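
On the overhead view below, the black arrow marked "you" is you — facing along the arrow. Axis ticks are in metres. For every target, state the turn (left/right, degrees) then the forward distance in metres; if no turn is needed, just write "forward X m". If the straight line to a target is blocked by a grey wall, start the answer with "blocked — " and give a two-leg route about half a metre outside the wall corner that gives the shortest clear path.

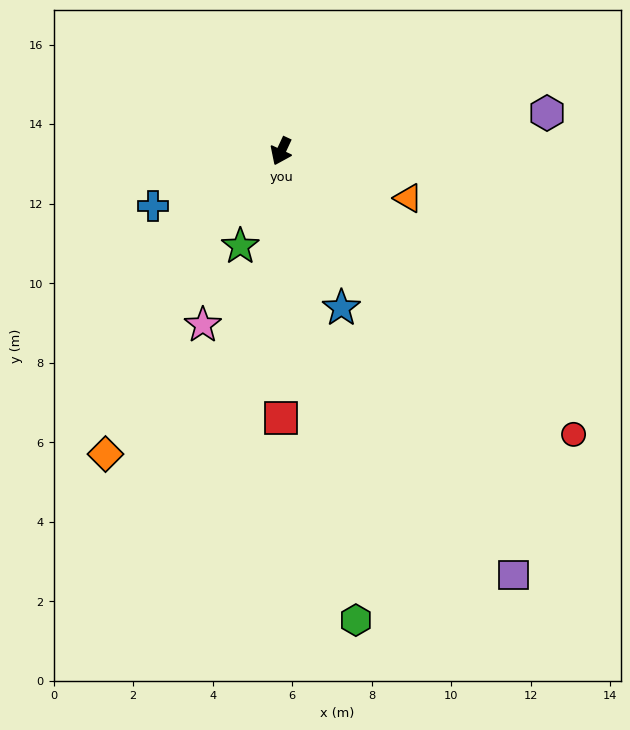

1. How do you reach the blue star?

turn left 46°, forward 4.2 m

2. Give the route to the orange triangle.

turn left 95°, forward 3.4 m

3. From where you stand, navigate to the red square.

turn left 25°, forward 6.7 m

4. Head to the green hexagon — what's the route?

turn left 34°, forward 11.9 m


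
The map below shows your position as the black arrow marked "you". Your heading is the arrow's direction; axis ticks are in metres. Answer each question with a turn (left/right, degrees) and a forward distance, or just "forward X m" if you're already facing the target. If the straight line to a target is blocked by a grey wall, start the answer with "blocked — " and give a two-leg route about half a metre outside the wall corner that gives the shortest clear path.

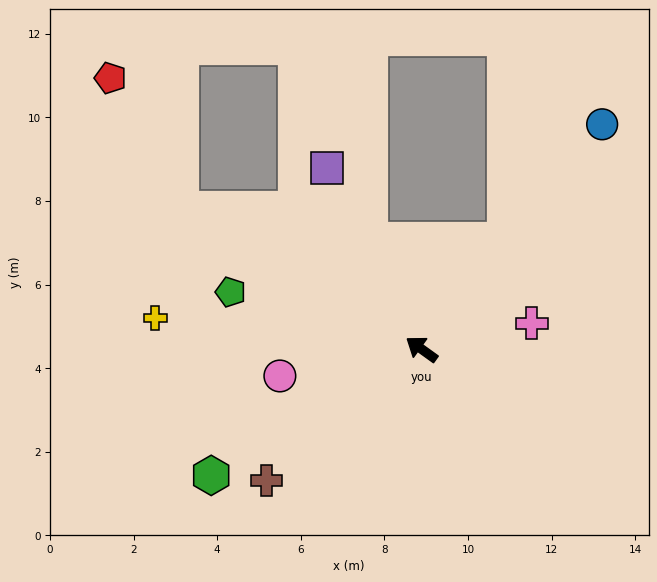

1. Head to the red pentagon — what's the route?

blocked — turn left 6°, forward 6.7 m, then turn right 32°, forward 3.6 m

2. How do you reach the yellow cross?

turn left 29°, forward 6.4 m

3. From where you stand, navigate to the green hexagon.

turn left 67°, forward 5.9 m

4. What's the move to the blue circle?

turn right 93°, forward 6.9 m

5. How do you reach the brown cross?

turn left 76°, forward 4.9 m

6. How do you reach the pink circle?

turn left 46°, forward 3.5 m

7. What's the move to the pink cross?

turn right 131°, forward 2.7 m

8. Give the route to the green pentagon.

turn left 19°, forward 4.8 m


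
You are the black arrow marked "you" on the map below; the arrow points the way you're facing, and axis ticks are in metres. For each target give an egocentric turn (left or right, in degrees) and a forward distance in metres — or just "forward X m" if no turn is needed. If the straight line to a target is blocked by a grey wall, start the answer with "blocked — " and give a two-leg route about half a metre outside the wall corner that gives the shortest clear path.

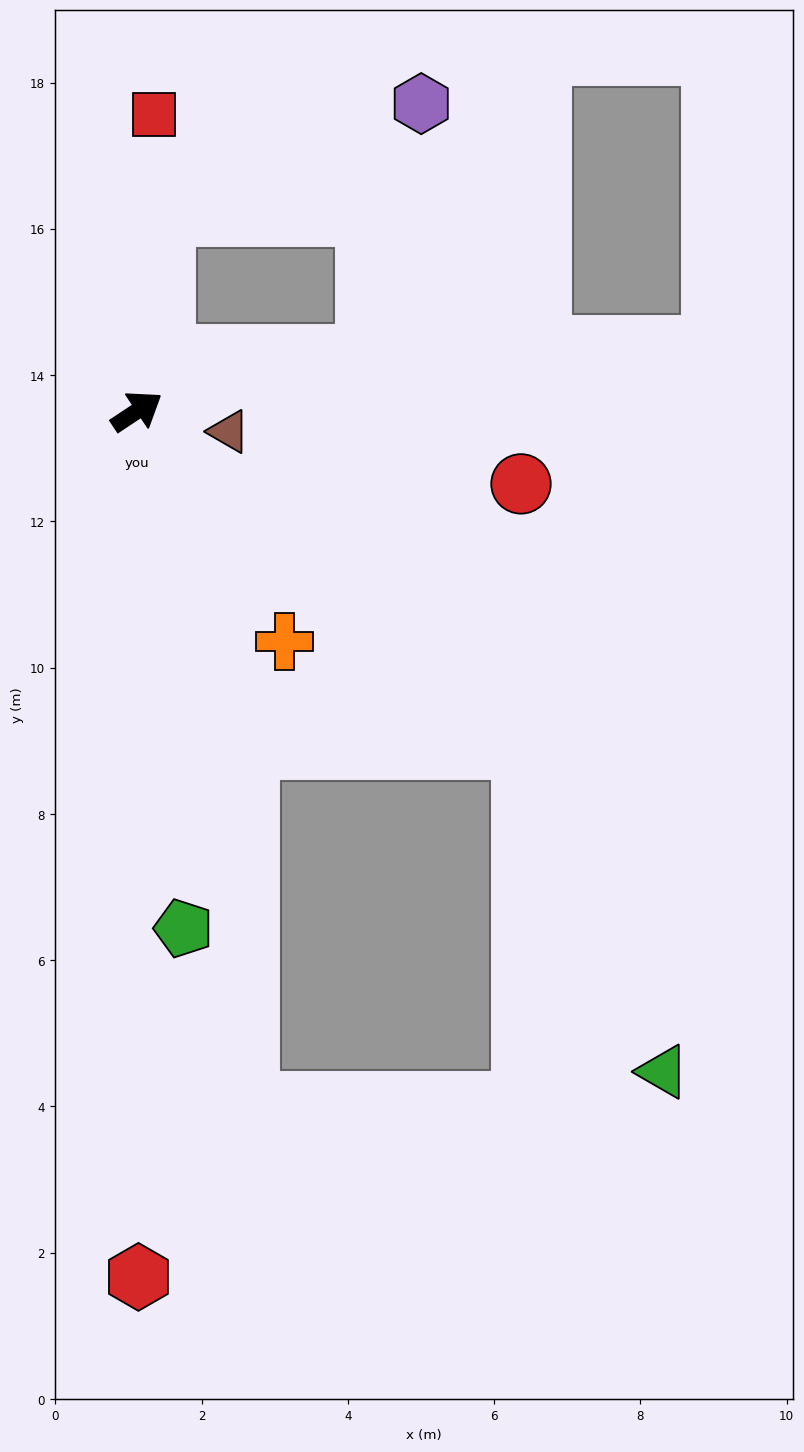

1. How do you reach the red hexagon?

turn right 124°, forward 11.8 m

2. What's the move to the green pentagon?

turn right 118°, forward 7.1 m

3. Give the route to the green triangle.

blocked — turn right 75°, forward 7.0 m, then turn right 25°, forward 4.8 m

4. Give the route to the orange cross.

turn right 91°, forward 3.7 m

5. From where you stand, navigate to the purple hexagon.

blocked — turn left 49°, forward 2.7 m, then turn right 59°, forward 3.8 m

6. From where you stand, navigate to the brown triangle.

turn right 46°, forward 1.3 m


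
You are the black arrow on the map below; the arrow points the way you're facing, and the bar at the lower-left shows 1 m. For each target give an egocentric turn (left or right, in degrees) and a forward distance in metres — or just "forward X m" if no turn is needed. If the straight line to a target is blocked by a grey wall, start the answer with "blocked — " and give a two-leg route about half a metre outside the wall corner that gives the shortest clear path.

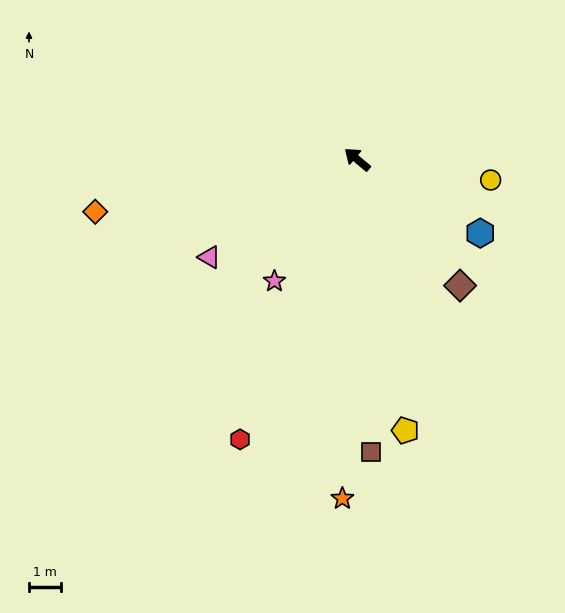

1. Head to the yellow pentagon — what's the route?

turn left 140°, forward 8.6 m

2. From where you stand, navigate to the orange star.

turn left 127°, forward 10.7 m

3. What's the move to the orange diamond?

turn left 51°, forward 8.4 m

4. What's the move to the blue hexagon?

turn right 171°, forward 4.5 m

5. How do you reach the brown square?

turn left 133°, forward 9.2 m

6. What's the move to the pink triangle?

turn left 73°, forward 5.6 m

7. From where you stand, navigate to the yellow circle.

turn right 149°, forward 4.2 m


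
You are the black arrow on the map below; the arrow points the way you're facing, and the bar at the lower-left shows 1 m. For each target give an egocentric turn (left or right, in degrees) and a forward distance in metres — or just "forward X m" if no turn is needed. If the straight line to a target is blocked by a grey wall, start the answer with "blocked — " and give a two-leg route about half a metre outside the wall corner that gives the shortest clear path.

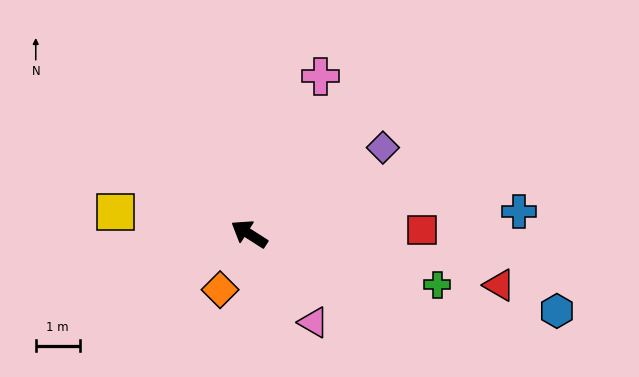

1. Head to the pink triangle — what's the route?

turn left 159°, forward 2.5 m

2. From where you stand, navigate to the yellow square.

turn left 23°, forward 3.1 m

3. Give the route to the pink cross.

turn right 82°, forward 3.9 m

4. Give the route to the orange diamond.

turn left 95°, forward 1.4 m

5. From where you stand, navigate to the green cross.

turn right 163°, forward 4.4 m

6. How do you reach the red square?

turn right 146°, forward 3.9 m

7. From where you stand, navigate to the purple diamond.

turn right 115°, forward 3.6 m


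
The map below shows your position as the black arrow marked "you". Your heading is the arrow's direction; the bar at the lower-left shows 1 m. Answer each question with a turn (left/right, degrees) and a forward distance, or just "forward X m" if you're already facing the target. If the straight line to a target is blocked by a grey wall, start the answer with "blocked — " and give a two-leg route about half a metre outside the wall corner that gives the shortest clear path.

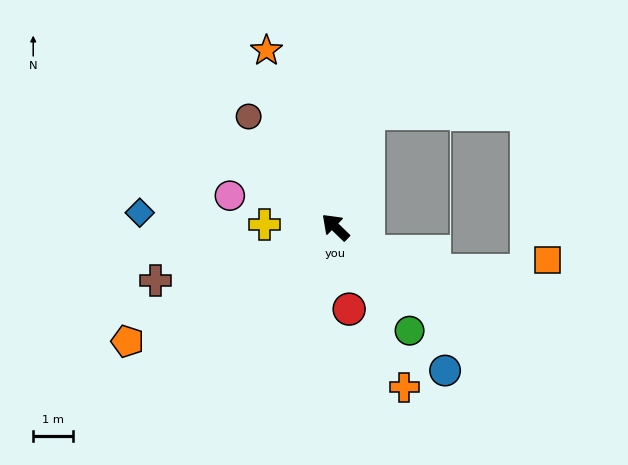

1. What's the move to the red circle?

turn left 144°, forward 2.1 m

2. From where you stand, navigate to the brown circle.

turn right 8°, forward 3.5 m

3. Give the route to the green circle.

turn left 170°, forward 3.2 m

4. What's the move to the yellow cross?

turn left 42°, forward 1.8 m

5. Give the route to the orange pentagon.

turn left 73°, forward 5.9 m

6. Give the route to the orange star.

turn right 25°, forward 4.7 m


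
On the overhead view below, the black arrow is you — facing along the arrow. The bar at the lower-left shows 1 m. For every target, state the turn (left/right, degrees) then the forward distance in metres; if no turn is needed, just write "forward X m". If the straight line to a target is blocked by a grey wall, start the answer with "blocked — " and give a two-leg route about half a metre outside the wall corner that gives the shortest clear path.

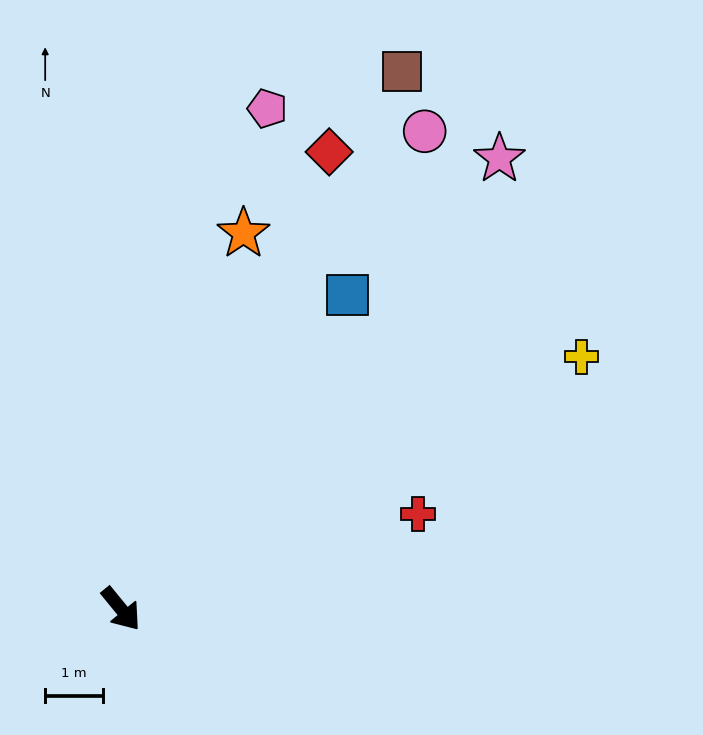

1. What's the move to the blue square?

turn left 105°, forward 6.7 m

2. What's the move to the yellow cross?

turn left 79°, forward 9.1 m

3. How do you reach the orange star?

turn left 123°, forward 6.9 m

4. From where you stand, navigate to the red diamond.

turn left 116°, forward 8.7 m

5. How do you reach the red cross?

turn left 69°, forward 5.4 m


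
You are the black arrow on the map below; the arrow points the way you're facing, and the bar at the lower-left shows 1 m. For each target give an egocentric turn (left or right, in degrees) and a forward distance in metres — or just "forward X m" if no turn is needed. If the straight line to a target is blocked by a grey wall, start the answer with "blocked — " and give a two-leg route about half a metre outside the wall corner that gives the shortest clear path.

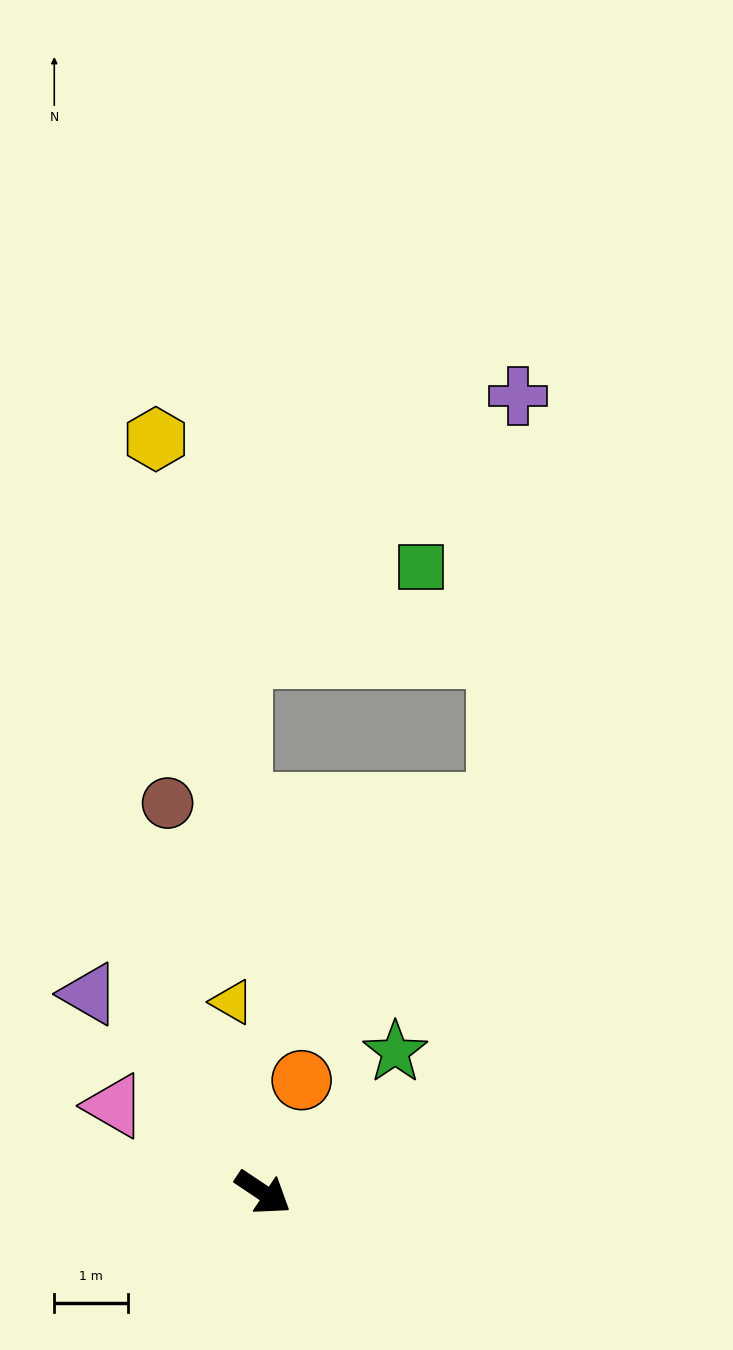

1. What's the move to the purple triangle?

turn left 165°, forward 3.6 m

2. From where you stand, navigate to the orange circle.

turn left 105°, forward 1.6 m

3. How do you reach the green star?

turn left 81°, forward 2.6 m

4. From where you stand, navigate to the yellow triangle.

turn left 133°, forward 2.6 m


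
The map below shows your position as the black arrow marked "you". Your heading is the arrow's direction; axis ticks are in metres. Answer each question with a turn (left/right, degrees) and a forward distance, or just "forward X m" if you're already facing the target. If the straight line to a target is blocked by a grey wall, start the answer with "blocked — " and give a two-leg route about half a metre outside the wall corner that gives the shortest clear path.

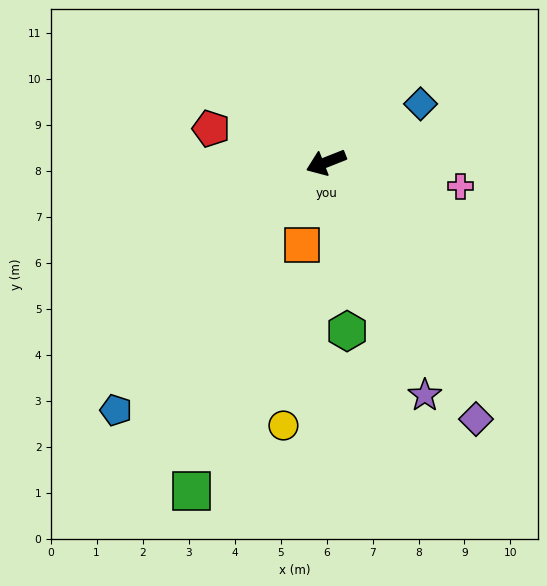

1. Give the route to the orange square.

turn left 52°, forward 1.9 m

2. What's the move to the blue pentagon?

turn left 28°, forward 7.1 m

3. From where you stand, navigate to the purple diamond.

turn left 99°, forward 6.5 m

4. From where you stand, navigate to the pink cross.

turn left 148°, forward 3.0 m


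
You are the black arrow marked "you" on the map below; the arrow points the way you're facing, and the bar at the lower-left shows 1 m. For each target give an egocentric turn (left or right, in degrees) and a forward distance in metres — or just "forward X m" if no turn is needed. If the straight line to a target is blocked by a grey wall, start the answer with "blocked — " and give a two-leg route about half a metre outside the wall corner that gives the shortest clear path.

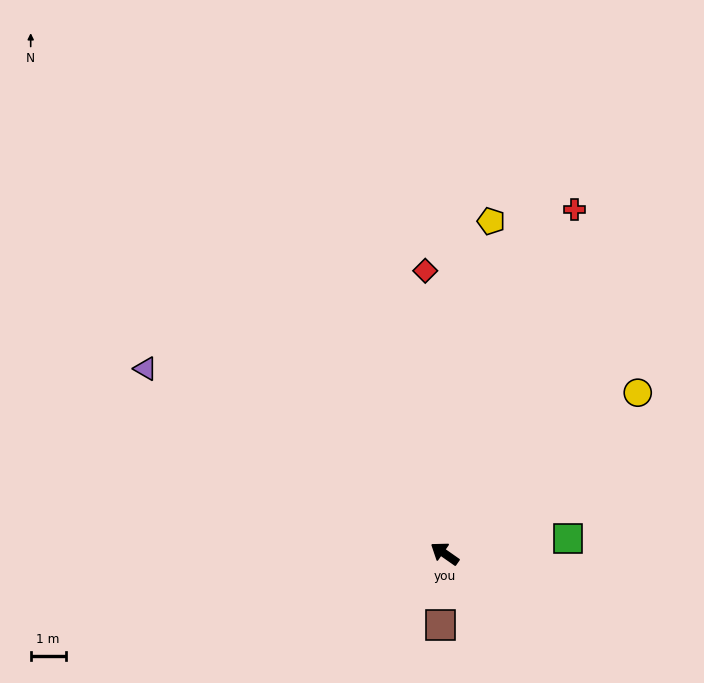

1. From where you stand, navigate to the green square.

turn right 138°, forward 3.6 m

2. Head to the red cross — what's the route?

turn right 76°, forward 10.5 m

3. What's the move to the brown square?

turn left 122°, forward 2.0 m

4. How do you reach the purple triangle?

turn left 3°, forward 10.1 m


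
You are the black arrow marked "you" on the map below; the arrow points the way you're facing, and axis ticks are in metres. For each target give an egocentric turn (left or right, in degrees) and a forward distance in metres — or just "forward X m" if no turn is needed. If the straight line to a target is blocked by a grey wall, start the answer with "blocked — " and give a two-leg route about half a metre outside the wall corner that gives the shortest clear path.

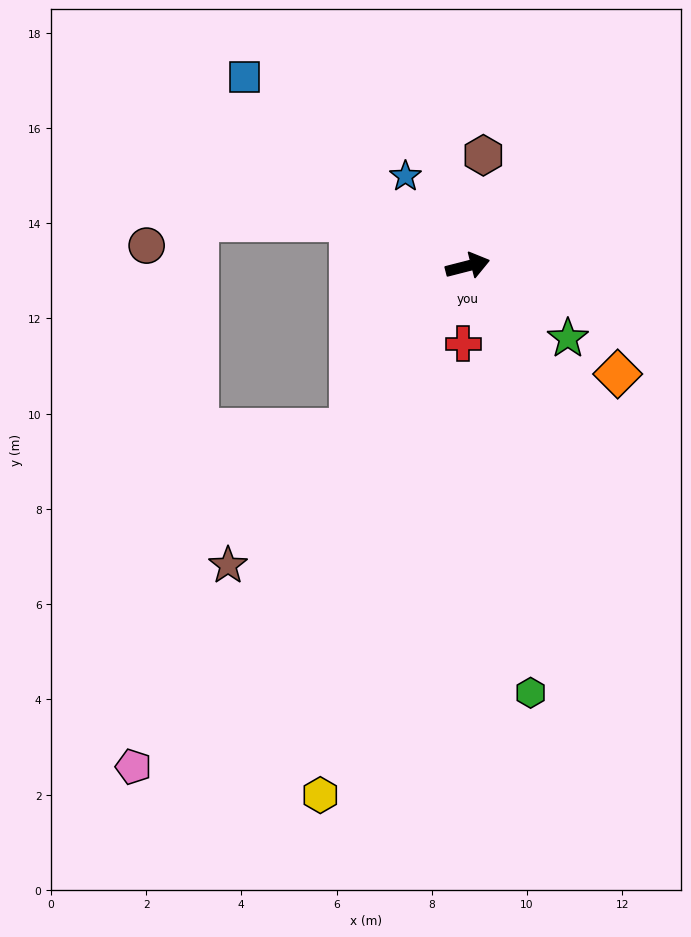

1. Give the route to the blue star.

turn left 110°, forward 2.3 m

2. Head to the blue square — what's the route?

turn left 125°, forward 6.1 m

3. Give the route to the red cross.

turn right 107°, forward 1.6 m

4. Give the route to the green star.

turn right 50°, forward 2.6 m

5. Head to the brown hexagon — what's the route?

turn left 68°, forward 2.3 m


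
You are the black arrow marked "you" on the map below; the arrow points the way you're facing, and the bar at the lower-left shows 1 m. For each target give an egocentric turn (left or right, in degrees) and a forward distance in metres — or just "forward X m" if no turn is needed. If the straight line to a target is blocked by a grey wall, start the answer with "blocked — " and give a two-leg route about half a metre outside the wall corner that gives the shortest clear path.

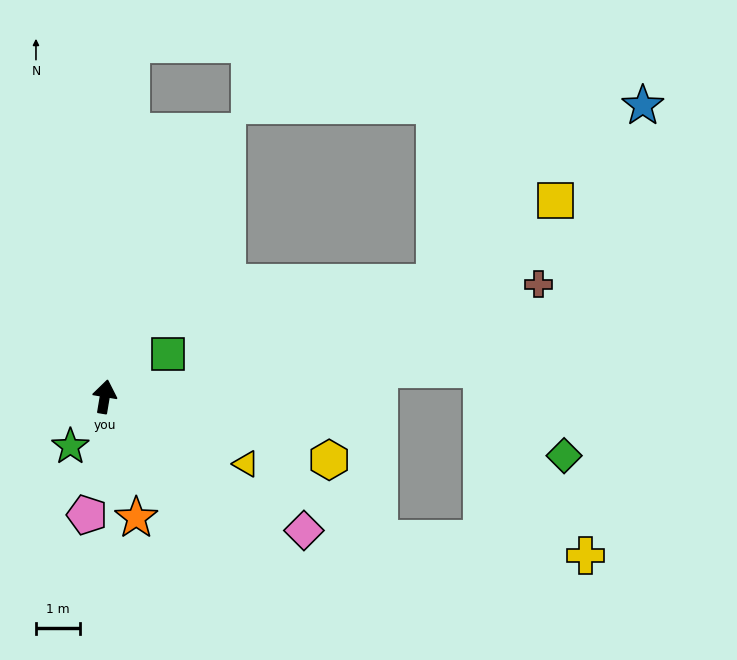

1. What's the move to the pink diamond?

turn right 114°, forward 5.5 m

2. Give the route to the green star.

turn left 155°, forward 1.4 m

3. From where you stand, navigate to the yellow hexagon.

turn right 96°, forward 5.4 m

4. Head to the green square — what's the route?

turn right 47°, forward 1.8 m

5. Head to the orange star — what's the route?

turn right 156°, forward 2.9 m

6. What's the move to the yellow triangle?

turn right 106°, forward 3.6 m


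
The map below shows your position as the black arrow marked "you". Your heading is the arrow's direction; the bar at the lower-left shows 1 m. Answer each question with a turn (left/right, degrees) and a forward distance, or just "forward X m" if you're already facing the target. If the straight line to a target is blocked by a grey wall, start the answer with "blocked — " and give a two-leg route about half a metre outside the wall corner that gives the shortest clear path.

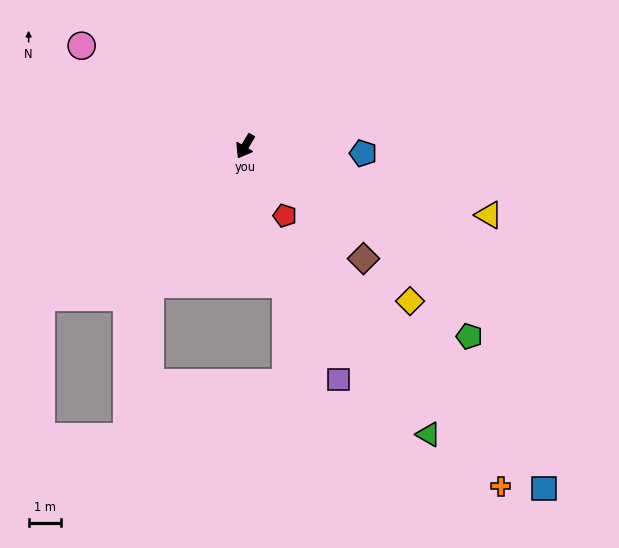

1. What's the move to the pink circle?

turn right 91°, forward 5.9 m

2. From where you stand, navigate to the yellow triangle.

turn left 105°, forward 7.8 m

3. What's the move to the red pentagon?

turn left 61°, forward 2.5 m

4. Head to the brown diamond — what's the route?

turn left 77°, forward 5.1 m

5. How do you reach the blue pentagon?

turn left 117°, forward 3.7 m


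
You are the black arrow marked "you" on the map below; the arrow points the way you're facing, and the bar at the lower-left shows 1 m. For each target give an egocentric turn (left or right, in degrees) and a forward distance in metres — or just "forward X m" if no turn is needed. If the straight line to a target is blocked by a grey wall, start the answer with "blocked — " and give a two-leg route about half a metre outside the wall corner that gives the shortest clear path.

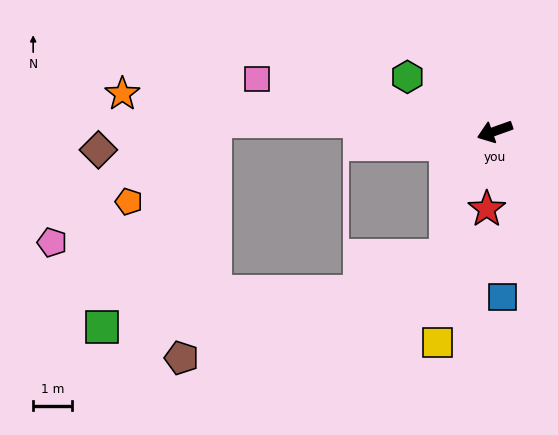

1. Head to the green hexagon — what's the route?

turn right 51°, forward 2.6 m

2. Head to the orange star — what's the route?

turn right 25°, forward 9.6 m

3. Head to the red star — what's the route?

turn left 64°, forward 2.0 m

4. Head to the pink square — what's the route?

turn right 32°, forward 6.2 m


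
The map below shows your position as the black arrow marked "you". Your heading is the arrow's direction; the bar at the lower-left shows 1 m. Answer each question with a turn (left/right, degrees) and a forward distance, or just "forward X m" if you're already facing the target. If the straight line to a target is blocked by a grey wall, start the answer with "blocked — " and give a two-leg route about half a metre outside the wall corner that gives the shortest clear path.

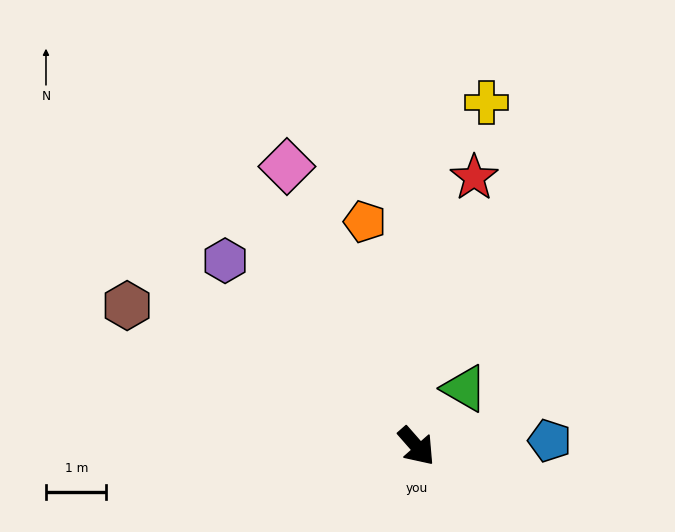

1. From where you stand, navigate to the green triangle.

turn left 99°, forward 1.2 m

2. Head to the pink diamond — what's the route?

turn left 164°, forward 5.1 m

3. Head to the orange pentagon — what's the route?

turn left 152°, forward 3.8 m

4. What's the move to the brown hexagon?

turn right 157°, forward 5.3 m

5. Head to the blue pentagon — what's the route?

turn left 51°, forward 2.2 m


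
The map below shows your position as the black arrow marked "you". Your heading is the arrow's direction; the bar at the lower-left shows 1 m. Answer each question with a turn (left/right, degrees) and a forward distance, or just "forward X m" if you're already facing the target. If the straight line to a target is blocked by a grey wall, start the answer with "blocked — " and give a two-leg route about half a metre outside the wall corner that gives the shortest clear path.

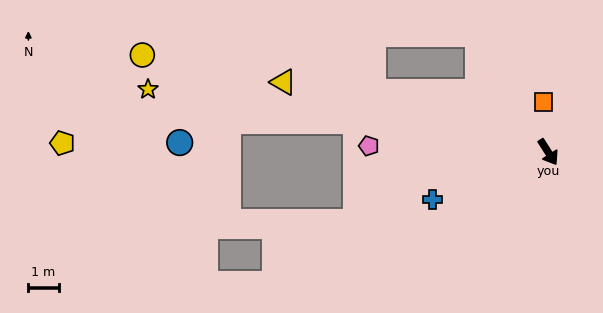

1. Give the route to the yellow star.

turn right 131°, forward 13.3 m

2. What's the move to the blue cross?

turn right 100°, forward 4.1 m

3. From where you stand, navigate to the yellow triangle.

turn right 137°, forward 9.0 m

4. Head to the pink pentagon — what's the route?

turn right 125°, forward 5.9 m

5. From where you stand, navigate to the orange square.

turn left 153°, forward 1.7 m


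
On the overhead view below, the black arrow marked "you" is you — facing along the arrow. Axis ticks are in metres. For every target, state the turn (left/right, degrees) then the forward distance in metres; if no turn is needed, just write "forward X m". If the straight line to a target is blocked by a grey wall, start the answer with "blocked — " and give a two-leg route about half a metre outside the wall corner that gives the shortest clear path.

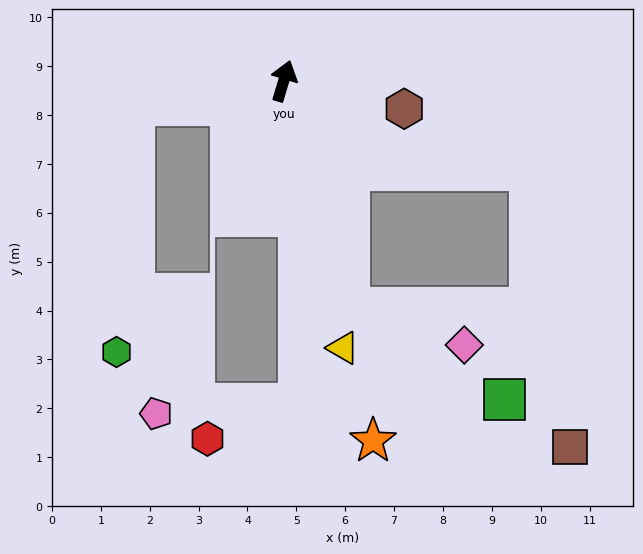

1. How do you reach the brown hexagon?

turn right 86°, forward 2.5 m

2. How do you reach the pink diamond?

blocked — turn right 147°, forward 4.8 m, then turn left 56°, forward 2.5 m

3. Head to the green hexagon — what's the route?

blocked — turn left 116°, forward 3.1 m, then turn left 77°, forward 5.1 m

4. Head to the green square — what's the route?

blocked — turn right 147°, forward 4.8 m, then turn left 43°, forward 3.7 m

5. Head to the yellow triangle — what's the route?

turn right 151°, forward 5.6 m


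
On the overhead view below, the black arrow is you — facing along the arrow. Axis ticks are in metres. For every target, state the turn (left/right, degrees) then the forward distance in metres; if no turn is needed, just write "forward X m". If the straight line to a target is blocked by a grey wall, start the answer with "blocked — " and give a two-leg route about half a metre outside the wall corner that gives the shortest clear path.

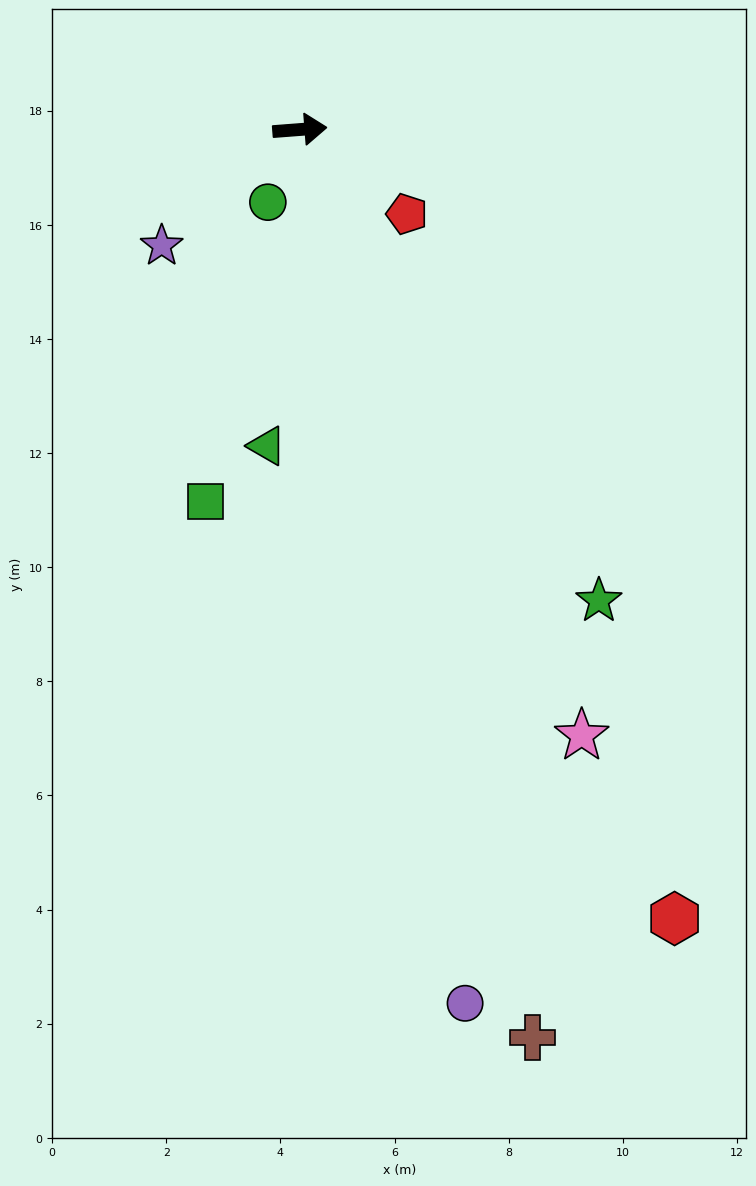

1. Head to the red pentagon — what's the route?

turn right 43°, forward 2.4 m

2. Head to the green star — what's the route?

turn right 62°, forward 9.8 m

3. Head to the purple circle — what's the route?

turn right 84°, forward 15.6 m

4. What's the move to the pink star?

turn right 69°, forward 11.7 m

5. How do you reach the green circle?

turn right 118°, forward 1.4 m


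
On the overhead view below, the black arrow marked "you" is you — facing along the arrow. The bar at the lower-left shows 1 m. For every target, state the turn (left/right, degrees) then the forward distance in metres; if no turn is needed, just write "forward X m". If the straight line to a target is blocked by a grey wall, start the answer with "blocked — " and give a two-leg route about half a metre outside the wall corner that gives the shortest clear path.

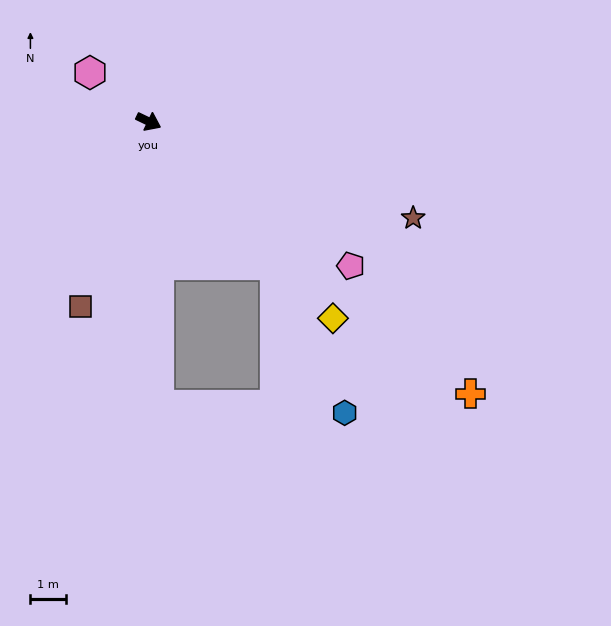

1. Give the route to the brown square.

turn right 85°, forward 5.6 m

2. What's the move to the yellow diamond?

turn right 21°, forward 7.6 m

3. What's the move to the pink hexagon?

turn left 166°, forward 2.2 m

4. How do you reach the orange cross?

turn right 15°, forward 11.9 m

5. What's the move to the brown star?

turn left 6°, forward 7.9 m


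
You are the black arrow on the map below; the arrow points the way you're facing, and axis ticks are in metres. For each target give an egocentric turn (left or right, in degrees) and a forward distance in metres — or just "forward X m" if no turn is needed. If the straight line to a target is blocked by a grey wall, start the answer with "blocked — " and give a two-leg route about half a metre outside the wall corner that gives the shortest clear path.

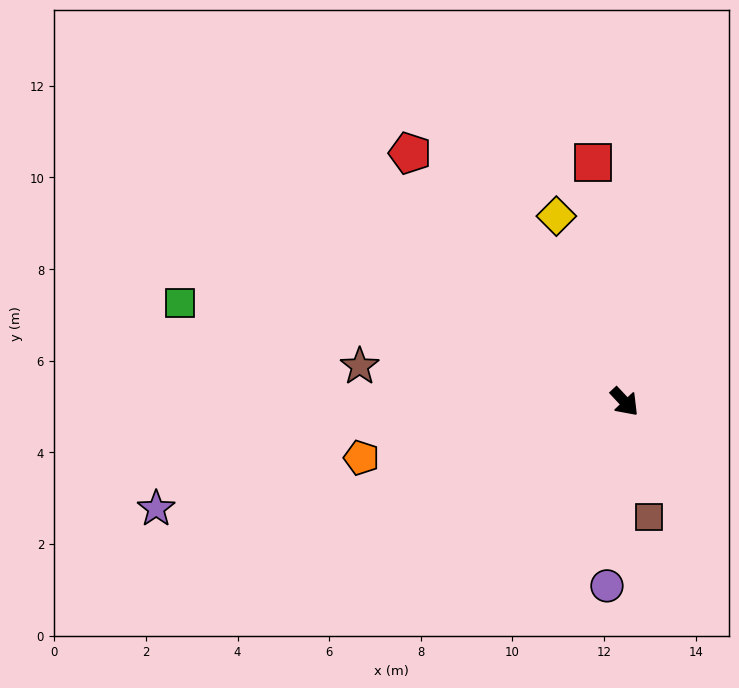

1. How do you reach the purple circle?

turn right 49°, forward 4.0 m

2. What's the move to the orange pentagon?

turn right 121°, forward 5.9 m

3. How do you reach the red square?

turn left 144°, forward 5.3 m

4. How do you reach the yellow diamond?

turn left 157°, forward 4.3 m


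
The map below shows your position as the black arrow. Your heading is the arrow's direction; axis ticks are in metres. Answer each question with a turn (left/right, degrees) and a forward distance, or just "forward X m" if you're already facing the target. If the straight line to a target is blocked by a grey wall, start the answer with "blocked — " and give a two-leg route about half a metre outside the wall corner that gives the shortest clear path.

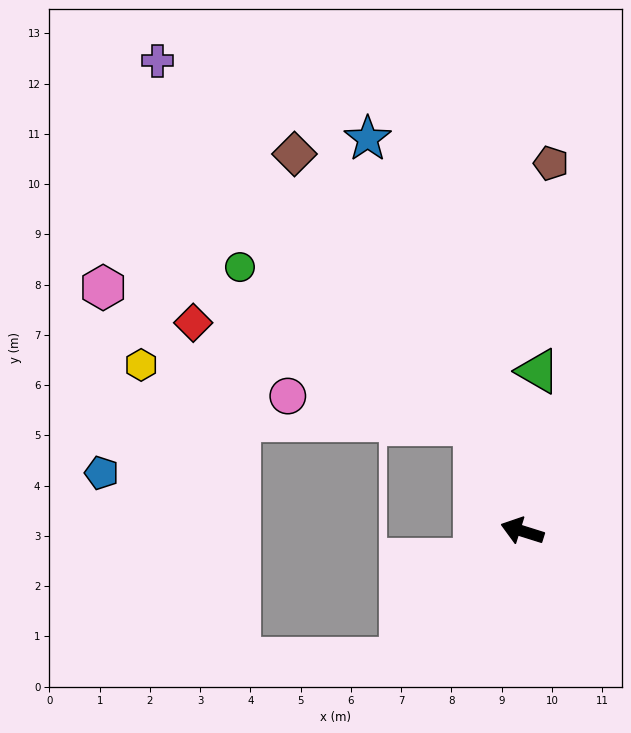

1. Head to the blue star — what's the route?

turn right 51°, forward 8.4 m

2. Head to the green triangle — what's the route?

turn right 78°, forward 3.2 m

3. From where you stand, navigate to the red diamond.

blocked — turn right 48°, forward 2.3 m, then turn left 46°, forward 5.9 m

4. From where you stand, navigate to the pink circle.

blocked — turn right 48°, forward 2.3 m, then turn left 57°, forward 3.8 m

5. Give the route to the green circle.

blocked — turn right 48°, forward 2.3 m, then turn left 32°, forward 5.6 m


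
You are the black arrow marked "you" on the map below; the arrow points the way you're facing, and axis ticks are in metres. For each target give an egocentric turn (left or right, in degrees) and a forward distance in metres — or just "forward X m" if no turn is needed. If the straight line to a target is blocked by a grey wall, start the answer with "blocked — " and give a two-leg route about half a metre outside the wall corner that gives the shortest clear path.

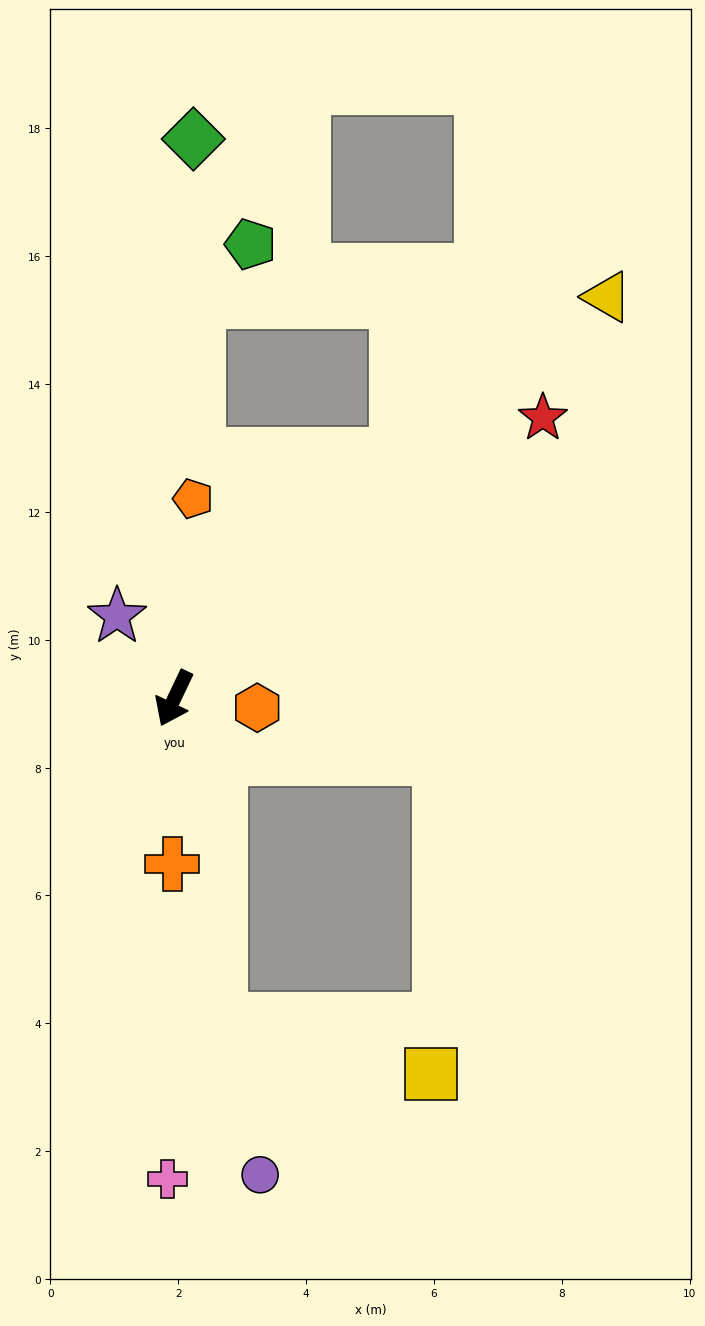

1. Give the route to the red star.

turn left 153°, forward 7.2 m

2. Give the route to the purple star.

turn right 120°, forward 1.6 m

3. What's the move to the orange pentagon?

turn right 160°, forward 3.1 m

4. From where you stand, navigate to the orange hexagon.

turn left 109°, forward 1.3 m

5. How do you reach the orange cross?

turn left 25°, forward 2.6 m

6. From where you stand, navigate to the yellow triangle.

turn left 158°, forward 9.2 m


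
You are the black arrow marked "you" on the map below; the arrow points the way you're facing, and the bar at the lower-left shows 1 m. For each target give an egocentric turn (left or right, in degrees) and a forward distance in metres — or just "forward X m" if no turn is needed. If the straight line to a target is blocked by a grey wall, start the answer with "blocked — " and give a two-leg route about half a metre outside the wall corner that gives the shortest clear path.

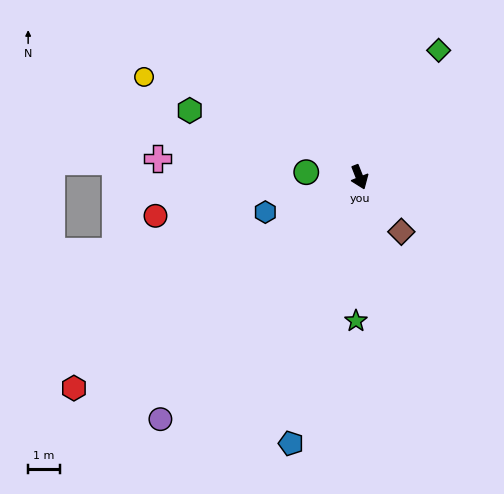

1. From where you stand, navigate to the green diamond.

turn left 126°, forward 4.7 m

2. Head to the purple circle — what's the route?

turn right 61°, forward 9.8 m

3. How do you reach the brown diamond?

turn left 16°, forward 2.1 m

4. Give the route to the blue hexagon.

turn right 91°, forward 3.1 m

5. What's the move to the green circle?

turn right 117°, forward 1.7 m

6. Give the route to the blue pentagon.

turn right 36°, forward 8.6 m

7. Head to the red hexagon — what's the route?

turn right 75°, forward 11.1 m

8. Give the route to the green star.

turn right 23°, forward 4.5 m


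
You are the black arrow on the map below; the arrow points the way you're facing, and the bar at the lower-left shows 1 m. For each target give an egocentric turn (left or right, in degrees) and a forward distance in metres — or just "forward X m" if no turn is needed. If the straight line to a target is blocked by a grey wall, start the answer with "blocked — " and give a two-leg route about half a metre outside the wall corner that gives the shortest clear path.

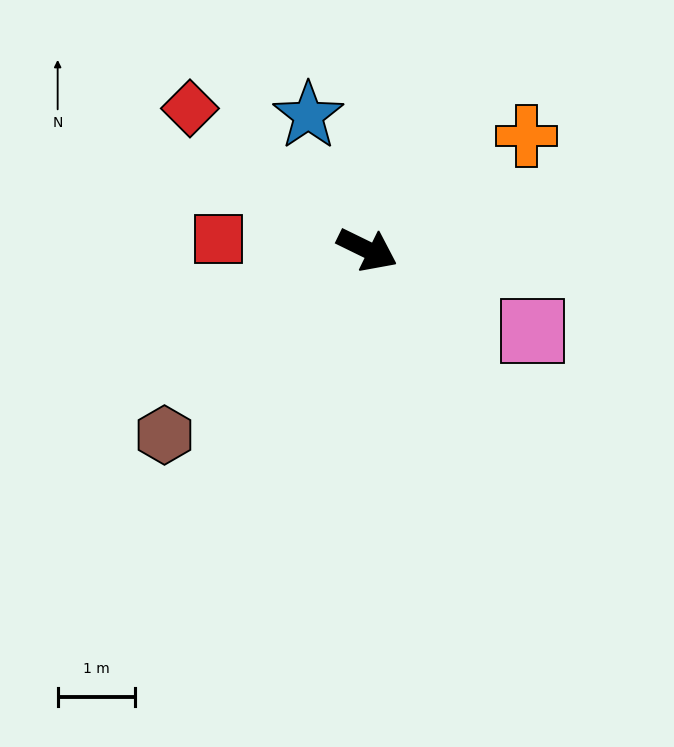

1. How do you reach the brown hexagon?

turn right 112°, forward 3.5 m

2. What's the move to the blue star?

turn left 140°, forward 1.9 m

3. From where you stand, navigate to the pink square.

forward 2.4 m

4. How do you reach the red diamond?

turn left 167°, forward 2.9 m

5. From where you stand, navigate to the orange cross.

turn left 62°, forward 2.5 m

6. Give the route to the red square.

turn right 158°, forward 1.9 m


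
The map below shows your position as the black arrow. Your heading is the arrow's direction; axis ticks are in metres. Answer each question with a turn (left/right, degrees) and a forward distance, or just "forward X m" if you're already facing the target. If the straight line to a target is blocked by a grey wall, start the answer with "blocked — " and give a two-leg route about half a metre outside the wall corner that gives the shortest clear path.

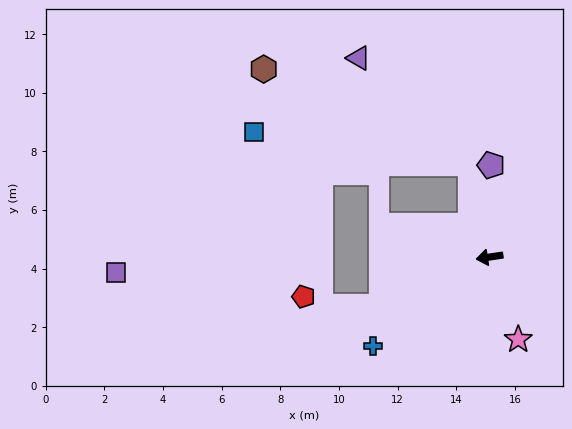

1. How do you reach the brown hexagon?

blocked — turn right 87°, forward 3.2 m, then turn left 54°, forward 7.8 m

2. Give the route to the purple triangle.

blocked — turn right 87°, forward 3.2 m, then turn left 35°, forward 5.3 m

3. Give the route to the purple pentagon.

turn right 100°, forward 3.1 m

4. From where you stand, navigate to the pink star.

turn left 101°, forward 3.0 m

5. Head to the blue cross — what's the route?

turn left 29°, forward 5.0 m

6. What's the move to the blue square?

blocked — turn right 87°, forward 3.2 m, then turn left 70°, forward 7.5 m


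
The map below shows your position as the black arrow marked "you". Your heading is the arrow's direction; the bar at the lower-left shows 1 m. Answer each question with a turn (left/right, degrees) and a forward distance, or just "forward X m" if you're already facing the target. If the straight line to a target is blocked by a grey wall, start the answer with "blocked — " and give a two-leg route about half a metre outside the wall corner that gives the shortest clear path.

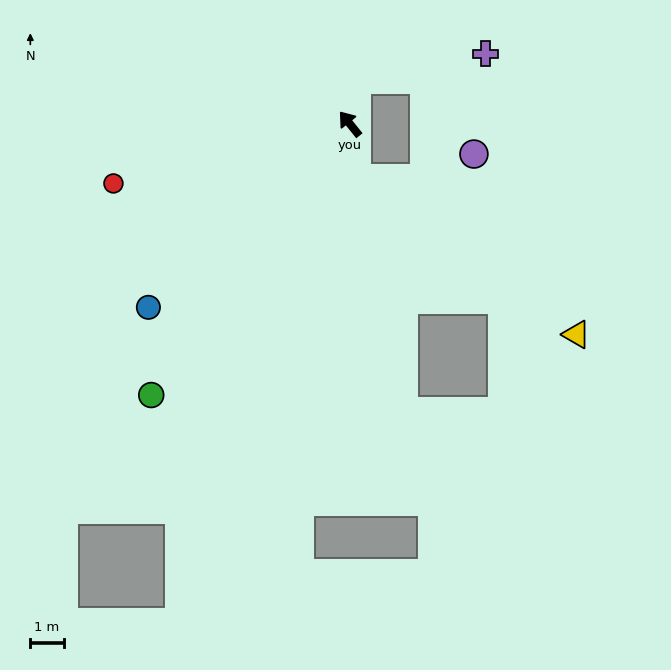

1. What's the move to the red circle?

turn left 65°, forward 7.3 m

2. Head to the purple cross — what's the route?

blocked — turn right 49°, forward 1.3 m, then turn right 68°, forward 3.9 m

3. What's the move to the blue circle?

turn left 94°, forward 8.2 m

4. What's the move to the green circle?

turn left 105°, forward 10.1 m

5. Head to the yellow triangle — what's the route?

blocked — turn left 149°, forward 1.7 m, then turn left 47°, forward 8.1 m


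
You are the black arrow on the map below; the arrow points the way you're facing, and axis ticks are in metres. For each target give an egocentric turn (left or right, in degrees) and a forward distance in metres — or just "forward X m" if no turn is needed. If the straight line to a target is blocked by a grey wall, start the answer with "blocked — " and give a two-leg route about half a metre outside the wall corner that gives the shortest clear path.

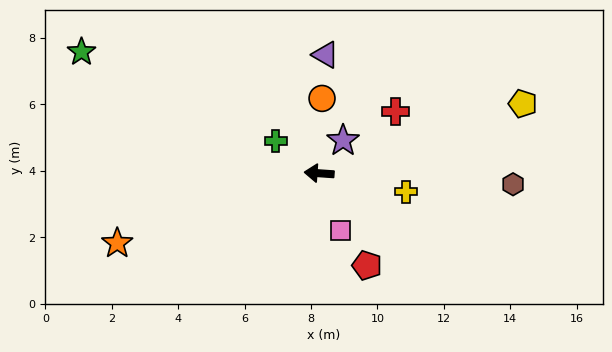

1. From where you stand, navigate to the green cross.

turn right 32°, forward 1.6 m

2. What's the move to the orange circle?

turn right 88°, forward 2.3 m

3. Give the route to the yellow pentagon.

turn right 157°, forward 6.5 m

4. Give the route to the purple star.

turn right 122°, forward 1.2 m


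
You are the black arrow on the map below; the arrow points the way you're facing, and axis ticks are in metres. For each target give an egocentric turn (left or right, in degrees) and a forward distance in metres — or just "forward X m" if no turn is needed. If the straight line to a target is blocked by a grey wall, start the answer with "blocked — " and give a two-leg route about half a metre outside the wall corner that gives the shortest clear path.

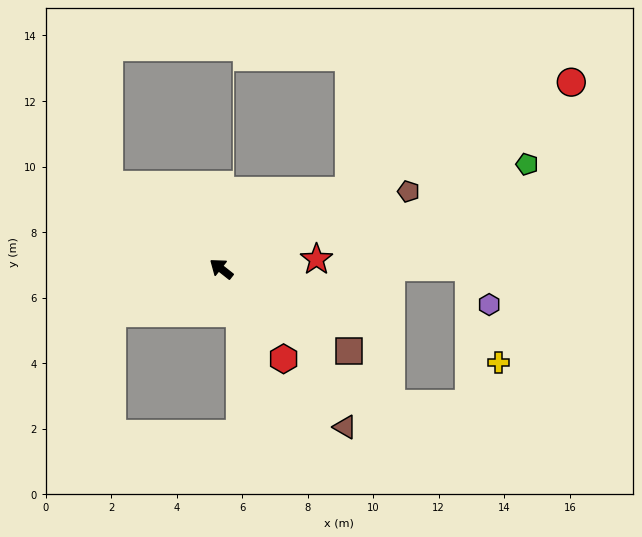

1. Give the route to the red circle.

turn right 114°, forward 12.1 m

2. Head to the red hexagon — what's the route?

turn left 163°, forward 3.3 m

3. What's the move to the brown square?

turn right 175°, forward 4.6 m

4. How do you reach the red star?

turn right 136°, forward 2.9 m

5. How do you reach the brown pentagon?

turn right 119°, forward 6.2 m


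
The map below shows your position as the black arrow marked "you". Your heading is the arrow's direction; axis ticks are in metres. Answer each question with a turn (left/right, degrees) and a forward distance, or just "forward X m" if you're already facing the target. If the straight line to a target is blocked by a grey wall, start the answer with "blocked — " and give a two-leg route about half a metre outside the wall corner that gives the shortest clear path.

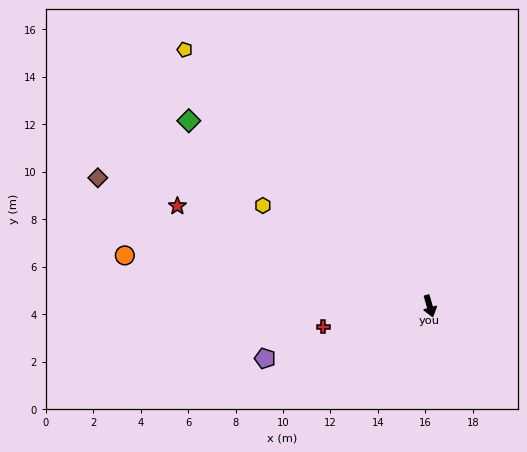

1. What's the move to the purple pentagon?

turn right 88°, forward 7.3 m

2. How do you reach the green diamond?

turn right 144°, forward 12.8 m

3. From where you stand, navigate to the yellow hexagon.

turn right 137°, forward 8.2 m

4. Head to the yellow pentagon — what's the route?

turn right 152°, forward 14.9 m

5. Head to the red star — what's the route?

turn right 128°, forward 11.4 m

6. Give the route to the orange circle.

turn right 115°, forward 13.0 m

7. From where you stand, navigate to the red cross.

turn right 95°, forward 4.6 m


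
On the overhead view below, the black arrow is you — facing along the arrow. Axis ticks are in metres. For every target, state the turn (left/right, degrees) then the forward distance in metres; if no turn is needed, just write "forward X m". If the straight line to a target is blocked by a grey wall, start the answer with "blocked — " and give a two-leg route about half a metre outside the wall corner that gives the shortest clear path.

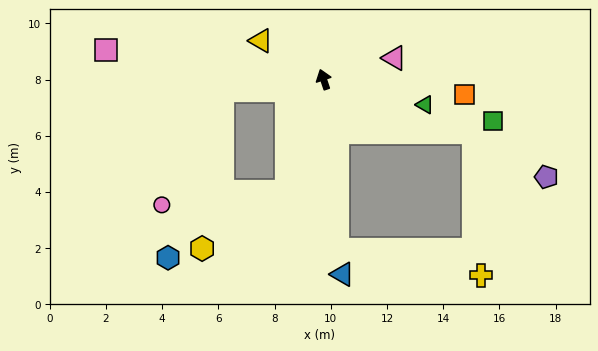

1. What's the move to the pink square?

turn left 64°, forward 7.8 m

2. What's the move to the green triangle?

turn right 123°, forward 3.7 m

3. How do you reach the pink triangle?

turn right 92°, forward 2.6 m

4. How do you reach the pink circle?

blocked — turn left 78°, forward 3.6 m, then turn left 55°, forward 4.6 m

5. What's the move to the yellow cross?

blocked — turn left 166°, forward 6.1 m, then turn left 75°, forward 5.2 m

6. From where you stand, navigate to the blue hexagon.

blocked — turn left 78°, forward 3.6 m, then turn left 65°, forward 6.3 m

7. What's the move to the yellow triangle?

turn left 40°, forward 2.6 m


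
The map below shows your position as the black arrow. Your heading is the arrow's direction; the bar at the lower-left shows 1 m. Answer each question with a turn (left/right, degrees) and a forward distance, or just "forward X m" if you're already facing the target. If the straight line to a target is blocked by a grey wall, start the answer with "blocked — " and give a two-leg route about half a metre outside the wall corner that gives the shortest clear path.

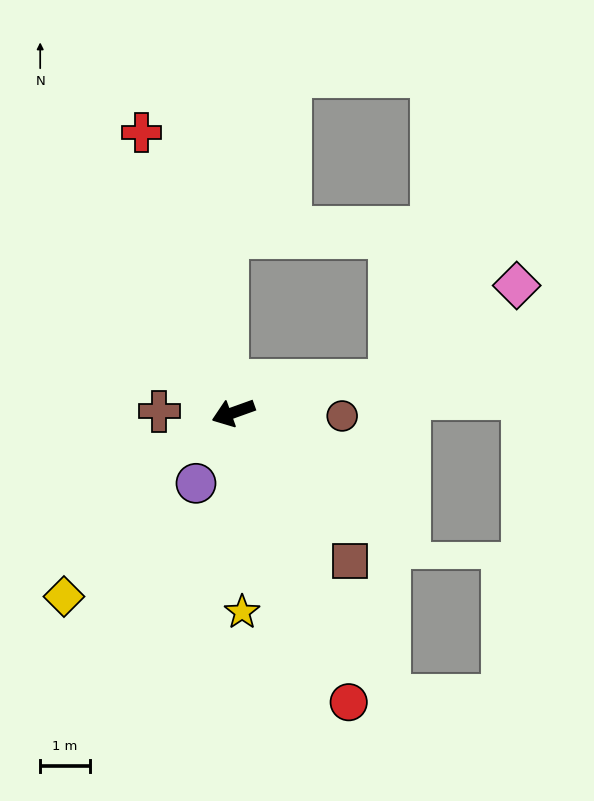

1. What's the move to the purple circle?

turn left 42°, forward 1.6 m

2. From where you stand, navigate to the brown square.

turn left 108°, forward 3.8 m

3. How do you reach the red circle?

turn left 92°, forward 6.3 m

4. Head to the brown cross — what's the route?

turn right 21°, forward 1.5 m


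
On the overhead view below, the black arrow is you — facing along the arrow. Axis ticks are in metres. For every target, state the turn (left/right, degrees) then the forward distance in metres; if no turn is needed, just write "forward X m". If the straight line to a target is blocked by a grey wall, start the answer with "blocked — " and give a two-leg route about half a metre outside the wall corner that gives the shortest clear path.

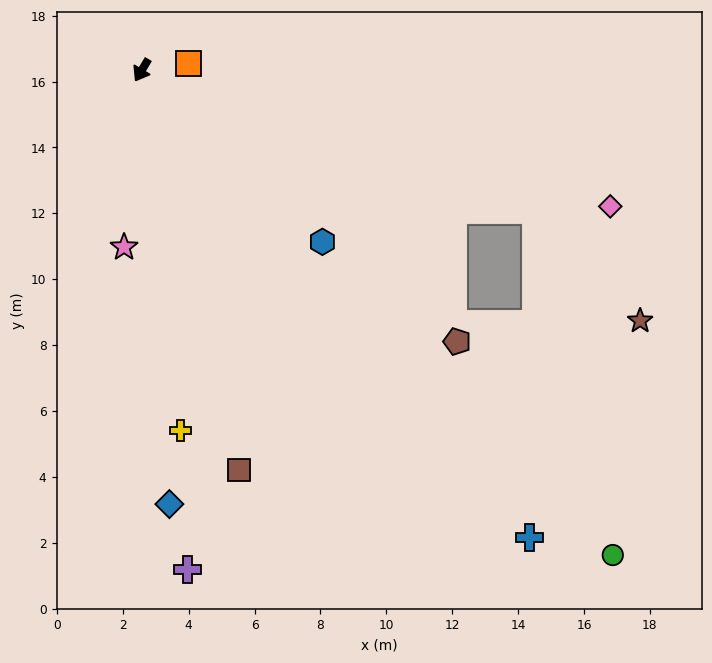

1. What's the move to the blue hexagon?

turn left 77°, forward 7.6 m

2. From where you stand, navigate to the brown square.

turn left 44°, forward 12.5 m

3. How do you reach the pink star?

turn left 25°, forward 5.4 m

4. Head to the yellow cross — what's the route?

turn left 37°, forward 11.0 m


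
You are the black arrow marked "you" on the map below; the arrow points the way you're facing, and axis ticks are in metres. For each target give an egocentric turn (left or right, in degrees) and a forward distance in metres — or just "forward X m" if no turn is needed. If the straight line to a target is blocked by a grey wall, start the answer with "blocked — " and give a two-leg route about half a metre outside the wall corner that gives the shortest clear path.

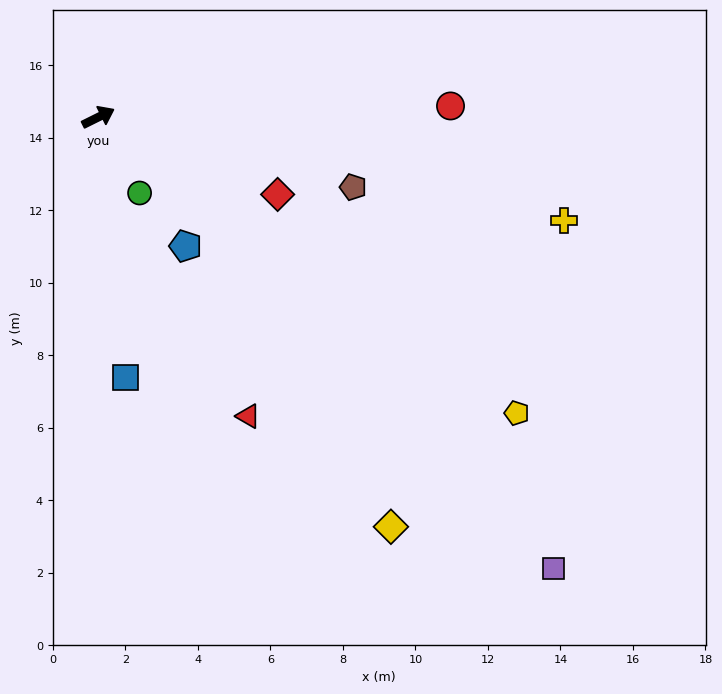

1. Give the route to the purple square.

turn right 71°, forward 17.7 m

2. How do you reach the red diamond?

turn right 50°, forward 5.4 m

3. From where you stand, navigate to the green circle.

turn right 88°, forward 2.4 m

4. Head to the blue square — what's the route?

turn right 110°, forward 7.2 m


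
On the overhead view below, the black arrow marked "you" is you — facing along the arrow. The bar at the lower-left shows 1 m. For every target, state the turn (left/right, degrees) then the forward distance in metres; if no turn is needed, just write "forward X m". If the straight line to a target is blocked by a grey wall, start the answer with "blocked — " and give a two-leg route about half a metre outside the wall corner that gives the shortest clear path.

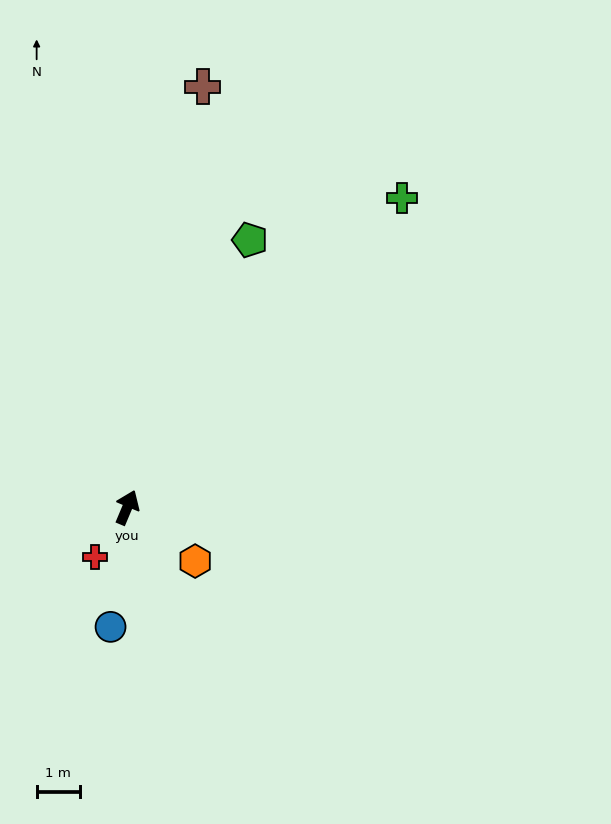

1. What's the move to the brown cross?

turn left 13°, forward 9.9 m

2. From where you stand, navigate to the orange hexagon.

turn right 106°, forward 2.0 m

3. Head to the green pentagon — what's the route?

forward 6.8 m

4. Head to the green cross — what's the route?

turn right 19°, forward 9.6 m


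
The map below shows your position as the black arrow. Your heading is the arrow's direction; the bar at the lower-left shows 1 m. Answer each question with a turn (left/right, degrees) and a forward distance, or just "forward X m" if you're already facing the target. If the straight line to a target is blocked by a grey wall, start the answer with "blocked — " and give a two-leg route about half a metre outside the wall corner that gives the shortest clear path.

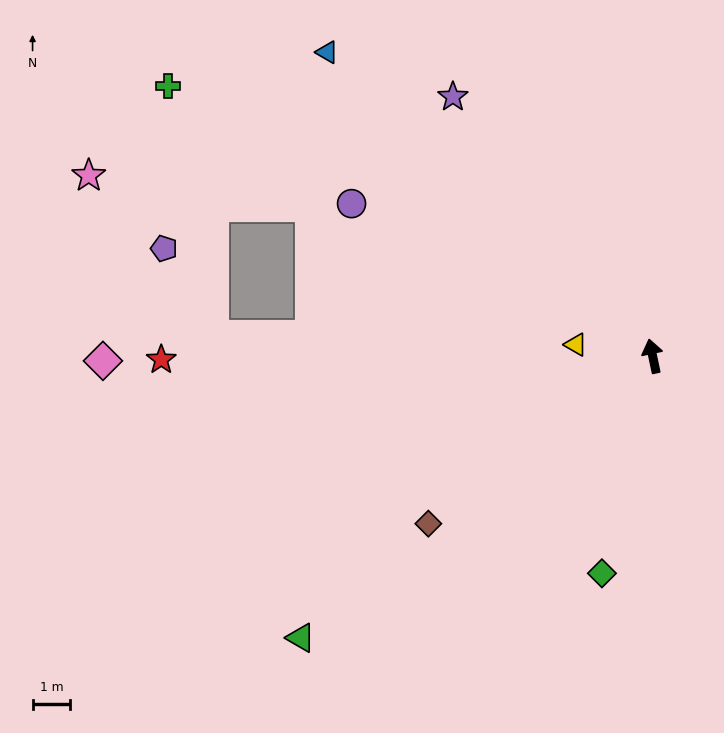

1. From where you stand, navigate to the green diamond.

turn left 155°, forward 5.9 m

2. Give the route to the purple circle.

turn left 51°, forward 8.9 m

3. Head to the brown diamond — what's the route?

turn left 115°, forward 7.4 m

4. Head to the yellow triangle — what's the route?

turn left 70°, forward 2.1 m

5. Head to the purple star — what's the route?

turn left 26°, forward 8.6 m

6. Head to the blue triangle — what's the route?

turn left 35°, forward 11.7 m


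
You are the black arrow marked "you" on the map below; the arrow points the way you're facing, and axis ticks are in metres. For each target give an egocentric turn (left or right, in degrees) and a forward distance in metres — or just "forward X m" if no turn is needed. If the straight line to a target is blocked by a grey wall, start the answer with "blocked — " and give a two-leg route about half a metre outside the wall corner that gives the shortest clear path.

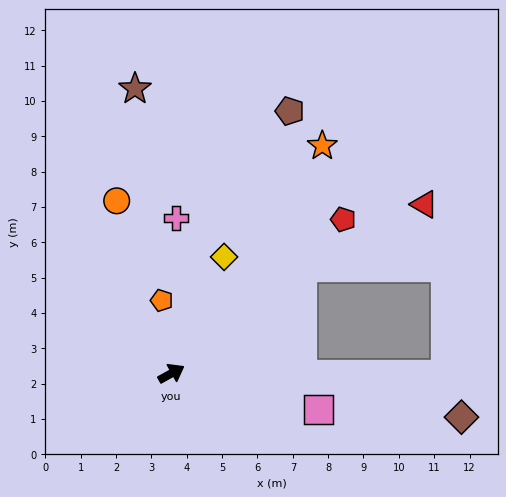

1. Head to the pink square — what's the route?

turn right 43°, forward 4.3 m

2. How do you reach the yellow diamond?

turn left 37°, forward 3.6 m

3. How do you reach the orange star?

turn left 27°, forward 7.7 m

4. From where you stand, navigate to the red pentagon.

turn left 13°, forward 6.5 m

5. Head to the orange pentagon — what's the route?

turn left 69°, forward 2.1 m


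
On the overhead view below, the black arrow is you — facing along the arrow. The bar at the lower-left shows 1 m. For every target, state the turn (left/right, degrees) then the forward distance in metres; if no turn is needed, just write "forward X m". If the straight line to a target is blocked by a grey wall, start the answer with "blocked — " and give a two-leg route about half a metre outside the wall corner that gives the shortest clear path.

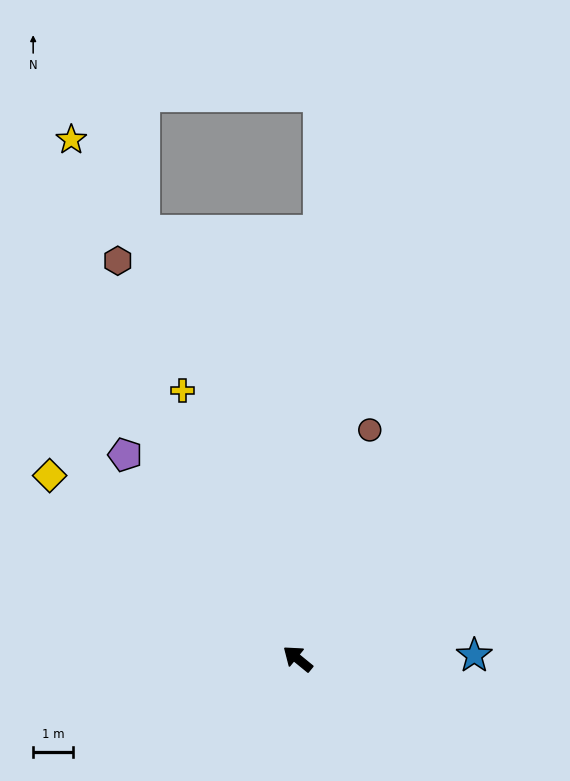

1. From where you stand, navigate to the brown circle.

turn right 68°, forward 6.0 m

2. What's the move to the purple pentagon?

turn right 11°, forward 6.7 m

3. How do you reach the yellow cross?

turn right 28°, forward 7.3 m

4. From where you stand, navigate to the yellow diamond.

turn left 3°, forward 7.8 m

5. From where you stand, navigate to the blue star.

turn right 140°, forward 4.4 m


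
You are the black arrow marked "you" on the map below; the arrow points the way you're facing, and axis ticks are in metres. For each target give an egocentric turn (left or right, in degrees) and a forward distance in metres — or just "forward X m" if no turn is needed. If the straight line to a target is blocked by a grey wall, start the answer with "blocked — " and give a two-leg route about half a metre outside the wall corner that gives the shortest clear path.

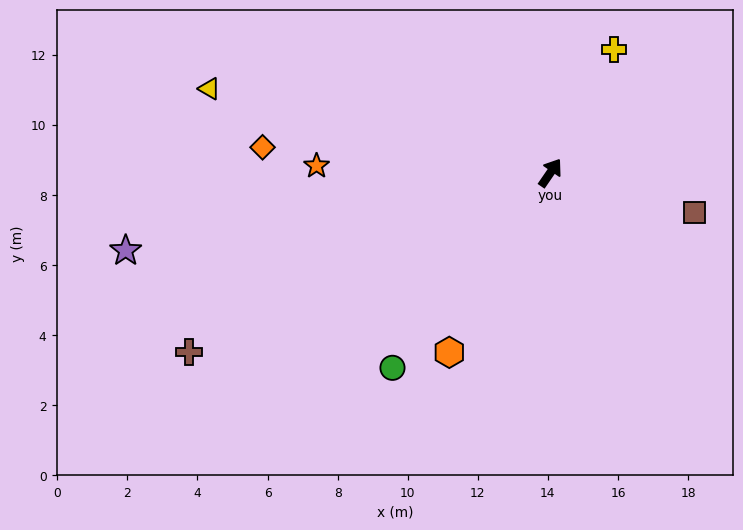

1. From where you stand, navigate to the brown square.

turn right 71°, forward 4.3 m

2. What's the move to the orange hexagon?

turn right 175°, forward 5.9 m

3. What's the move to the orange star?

turn left 123°, forward 6.7 m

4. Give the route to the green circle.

turn left 175°, forward 7.2 m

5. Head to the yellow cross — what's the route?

turn left 7°, forward 4.0 m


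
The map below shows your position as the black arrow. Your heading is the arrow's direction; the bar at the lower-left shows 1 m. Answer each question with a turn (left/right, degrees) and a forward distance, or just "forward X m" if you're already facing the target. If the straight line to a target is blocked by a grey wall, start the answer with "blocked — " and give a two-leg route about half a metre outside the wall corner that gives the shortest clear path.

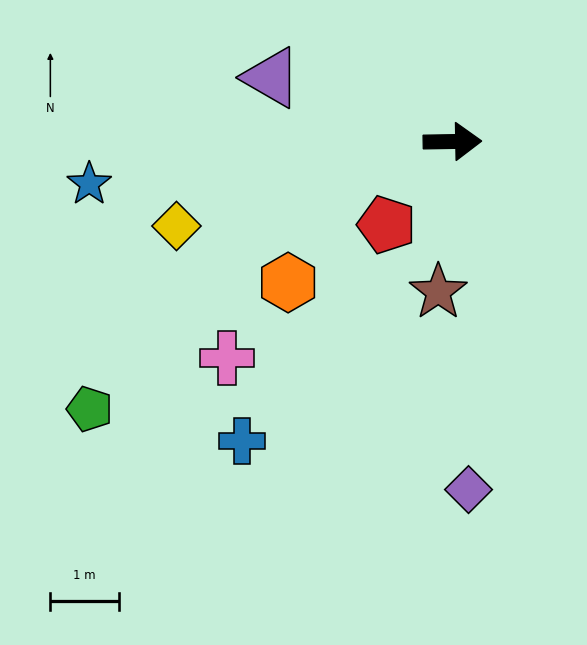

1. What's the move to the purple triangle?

turn left 160°, forward 2.8 m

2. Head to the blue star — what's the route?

turn right 174°, forward 5.4 m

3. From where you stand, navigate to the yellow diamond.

turn right 164°, forward 4.2 m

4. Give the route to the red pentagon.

turn right 129°, forward 1.6 m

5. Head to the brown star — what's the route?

turn right 96°, forward 2.2 m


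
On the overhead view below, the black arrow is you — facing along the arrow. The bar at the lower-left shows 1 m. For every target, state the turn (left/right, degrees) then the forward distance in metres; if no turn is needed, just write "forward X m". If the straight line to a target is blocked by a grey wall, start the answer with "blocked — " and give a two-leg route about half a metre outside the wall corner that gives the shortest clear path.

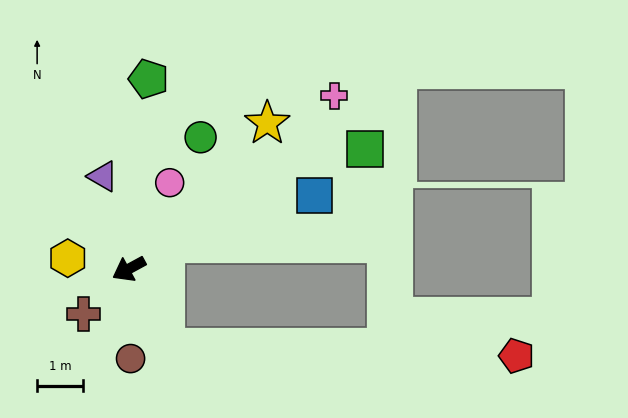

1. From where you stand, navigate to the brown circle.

turn left 63°, forward 1.9 m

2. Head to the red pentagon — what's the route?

blocked — turn left 86°, forward 1.9 m, then turn left 64°, forward 7.6 m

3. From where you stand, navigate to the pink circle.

turn right 144°, forward 2.1 m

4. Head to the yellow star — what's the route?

turn right 162°, forward 4.3 m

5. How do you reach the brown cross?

turn left 16°, forward 1.4 m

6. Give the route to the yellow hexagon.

turn right 38°, forward 1.3 m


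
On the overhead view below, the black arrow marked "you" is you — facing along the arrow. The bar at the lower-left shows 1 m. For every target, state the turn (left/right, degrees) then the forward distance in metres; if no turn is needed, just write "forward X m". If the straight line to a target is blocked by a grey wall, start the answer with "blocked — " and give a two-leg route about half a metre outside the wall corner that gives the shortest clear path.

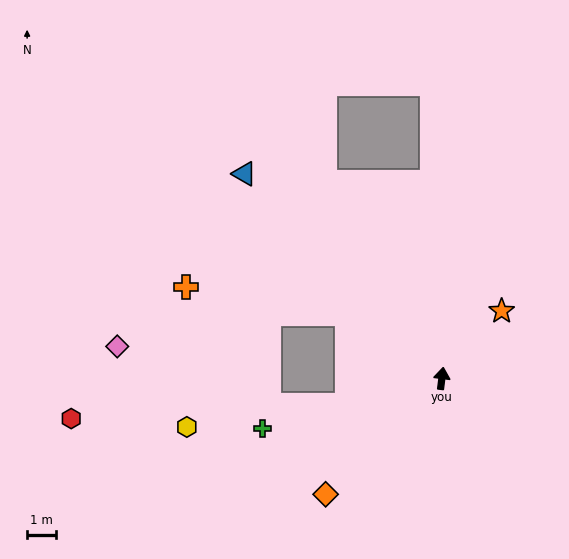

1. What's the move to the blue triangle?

turn left 51°, forward 9.7 m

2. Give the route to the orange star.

turn right 34°, forward 3.1 m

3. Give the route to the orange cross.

blocked — turn left 63°, forward 3.9 m, then turn left 25°, forward 5.6 m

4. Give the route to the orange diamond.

turn left 142°, forward 5.6 m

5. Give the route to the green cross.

turn left 113°, forward 6.3 m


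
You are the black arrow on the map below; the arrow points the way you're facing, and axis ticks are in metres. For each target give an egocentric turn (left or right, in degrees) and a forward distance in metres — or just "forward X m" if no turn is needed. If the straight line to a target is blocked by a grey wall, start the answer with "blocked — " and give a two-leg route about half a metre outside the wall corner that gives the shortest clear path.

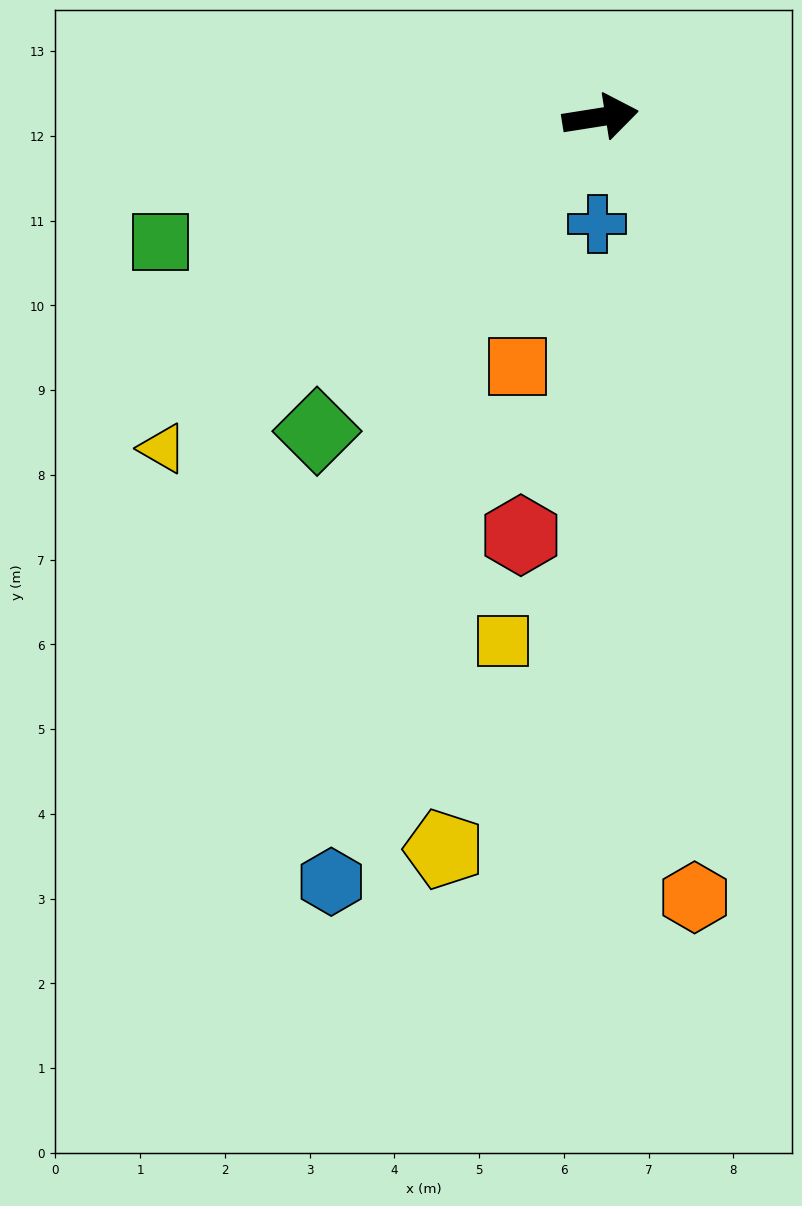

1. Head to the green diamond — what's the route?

turn right 141°, forward 5.0 m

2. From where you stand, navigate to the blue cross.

turn right 101°, forward 1.3 m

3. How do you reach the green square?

turn right 173°, forward 5.4 m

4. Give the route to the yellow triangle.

turn right 152°, forward 6.5 m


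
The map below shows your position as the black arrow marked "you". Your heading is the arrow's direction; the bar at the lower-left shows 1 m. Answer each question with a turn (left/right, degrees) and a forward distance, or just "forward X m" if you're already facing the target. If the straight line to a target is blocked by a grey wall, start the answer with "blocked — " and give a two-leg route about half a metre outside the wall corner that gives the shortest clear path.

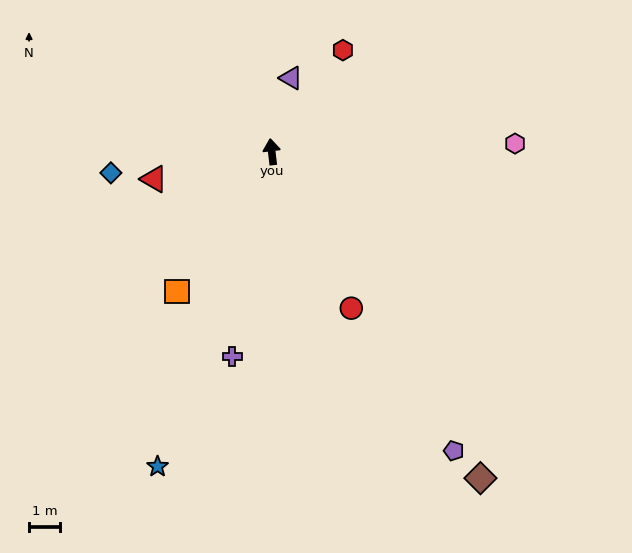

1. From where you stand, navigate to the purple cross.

turn left 162°, forward 6.8 m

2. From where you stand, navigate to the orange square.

turn left 139°, forward 5.5 m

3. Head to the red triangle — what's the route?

turn left 96°, forward 3.9 m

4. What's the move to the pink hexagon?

turn right 95°, forward 7.9 m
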